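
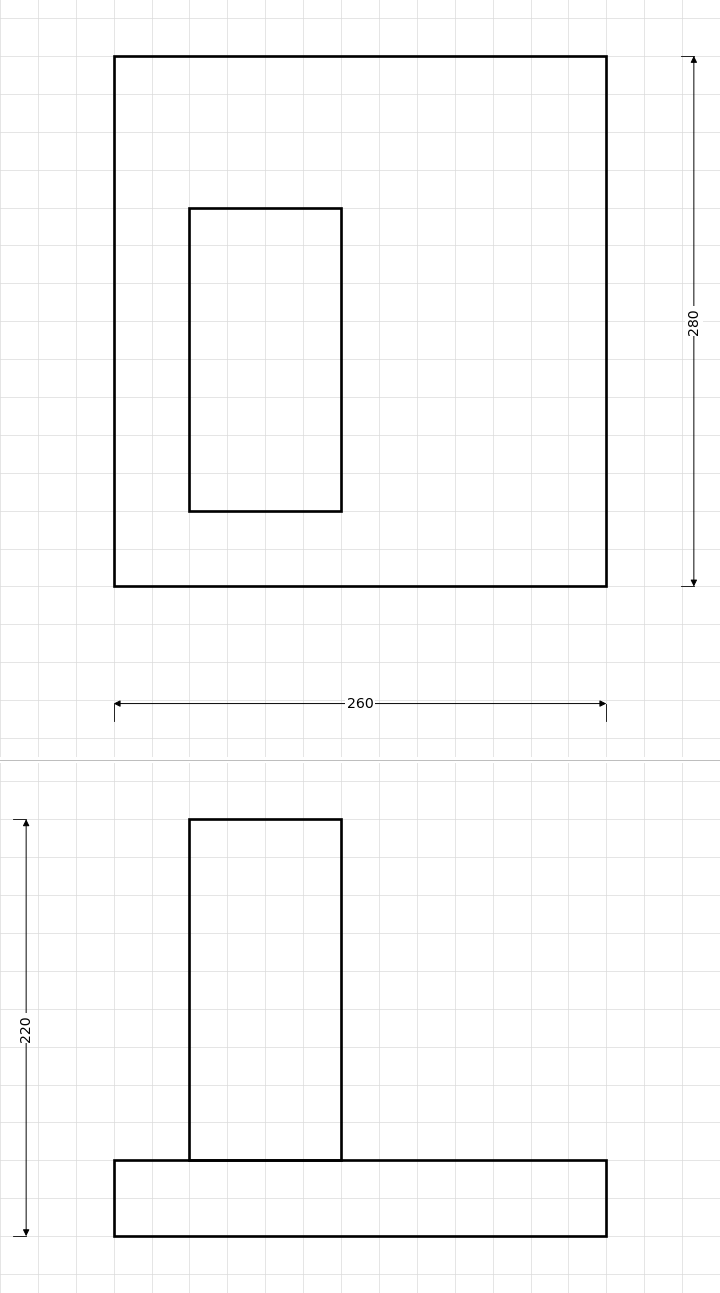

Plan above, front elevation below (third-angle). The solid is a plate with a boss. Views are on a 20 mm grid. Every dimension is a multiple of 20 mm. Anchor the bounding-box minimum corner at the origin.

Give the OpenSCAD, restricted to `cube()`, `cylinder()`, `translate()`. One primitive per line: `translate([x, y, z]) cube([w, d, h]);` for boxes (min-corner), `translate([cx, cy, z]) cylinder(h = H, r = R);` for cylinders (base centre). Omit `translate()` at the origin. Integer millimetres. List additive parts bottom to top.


cube([260, 280, 40]);
translate([40, 40, 40]) cube([80, 160, 180]);


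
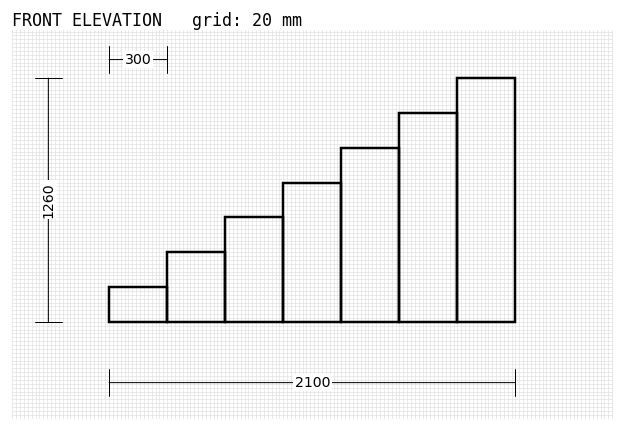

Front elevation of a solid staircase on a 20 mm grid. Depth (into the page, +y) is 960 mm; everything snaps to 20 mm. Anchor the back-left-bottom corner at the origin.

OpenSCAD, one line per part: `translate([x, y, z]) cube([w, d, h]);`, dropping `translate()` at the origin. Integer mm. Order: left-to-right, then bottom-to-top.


cube([300, 960, 180]);
translate([300, 0, 0]) cube([300, 960, 360]);
translate([600, 0, 0]) cube([300, 960, 540]);
translate([900, 0, 0]) cube([300, 960, 720]);
translate([1200, 0, 0]) cube([300, 960, 900]);
translate([1500, 0, 0]) cube([300, 960, 1080]);
translate([1800, 0, 0]) cube([300, 960, 1260]);


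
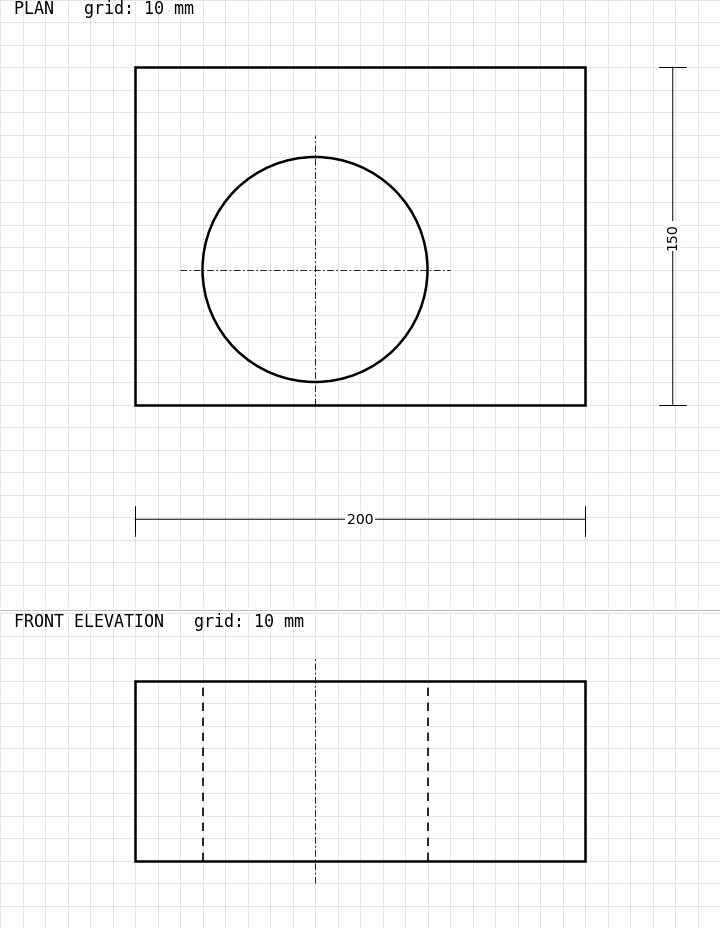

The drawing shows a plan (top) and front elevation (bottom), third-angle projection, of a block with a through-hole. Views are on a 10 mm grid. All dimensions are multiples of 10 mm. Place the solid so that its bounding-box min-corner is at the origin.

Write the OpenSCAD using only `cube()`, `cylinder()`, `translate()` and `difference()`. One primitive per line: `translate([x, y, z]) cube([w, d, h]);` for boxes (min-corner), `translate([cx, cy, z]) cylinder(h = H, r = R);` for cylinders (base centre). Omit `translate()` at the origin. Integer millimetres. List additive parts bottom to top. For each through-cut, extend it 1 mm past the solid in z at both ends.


difference() {
  cube([200, 150, 80]);
  translate([80, 60, -1]) cylinder(h = 82, r = 50);
}


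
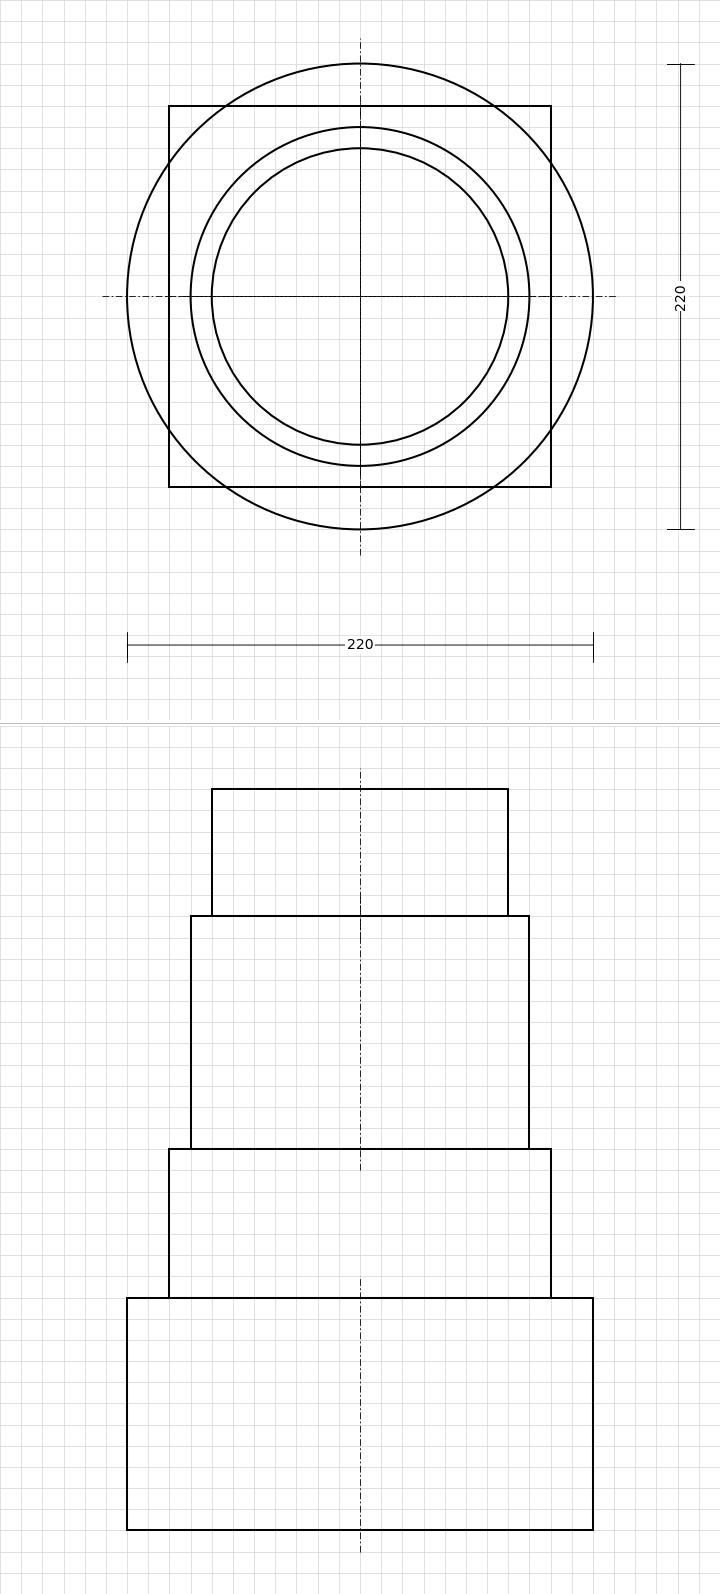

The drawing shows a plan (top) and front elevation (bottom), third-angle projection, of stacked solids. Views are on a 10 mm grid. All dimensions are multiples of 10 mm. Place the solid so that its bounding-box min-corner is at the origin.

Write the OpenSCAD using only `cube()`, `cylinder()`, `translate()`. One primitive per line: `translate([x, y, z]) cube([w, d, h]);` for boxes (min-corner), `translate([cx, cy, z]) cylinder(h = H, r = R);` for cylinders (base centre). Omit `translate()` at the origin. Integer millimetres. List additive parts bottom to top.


translate([110, 110, 0]) cylinder(h = 110, r = 110);
translate([20, 20, 110]) cube([180, 180, 70]);
translate([110, 110, 180]) cylinder(h = 110, r = 80);
translate([110, 110, 290]) cylinder(h = 60, r = 70);


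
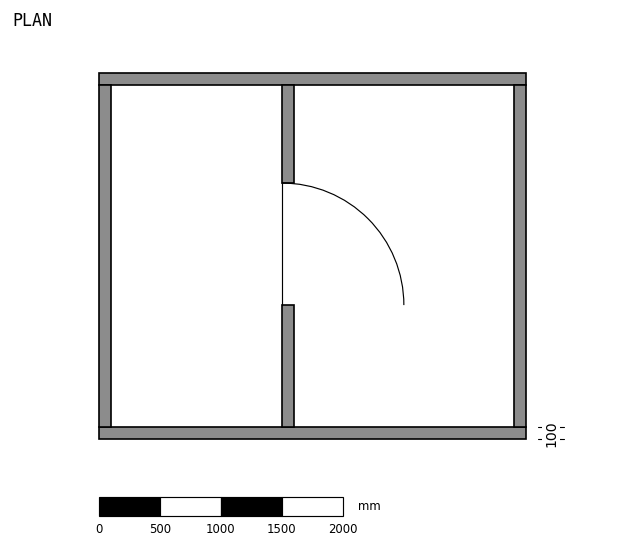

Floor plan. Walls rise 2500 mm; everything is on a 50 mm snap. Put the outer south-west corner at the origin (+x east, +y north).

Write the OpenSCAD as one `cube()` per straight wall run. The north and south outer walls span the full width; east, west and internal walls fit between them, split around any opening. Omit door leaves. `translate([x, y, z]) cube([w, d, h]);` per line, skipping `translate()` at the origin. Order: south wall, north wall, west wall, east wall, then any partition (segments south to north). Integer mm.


cube([3500, 100, 2500]);
translate([0, 2900, 0]) cube([3500, 100, 2500]);
translate([0, 100, 0]) cube([100, 2800, 2500]);
translate([3400, 100, 0]) cube([100, 2800, 2500]);
translate([1500, 100, 0]) cube([100, 1000, 2500]);
translate([1500, 2100, 0]) cube([100, 800, 2500]);


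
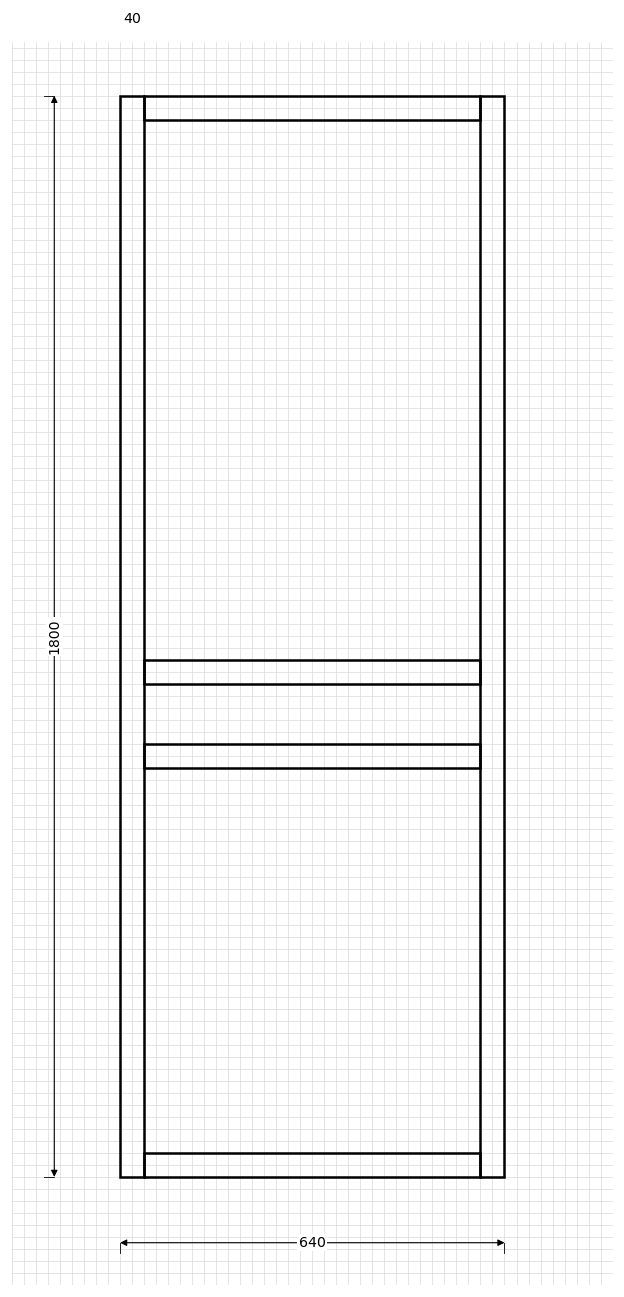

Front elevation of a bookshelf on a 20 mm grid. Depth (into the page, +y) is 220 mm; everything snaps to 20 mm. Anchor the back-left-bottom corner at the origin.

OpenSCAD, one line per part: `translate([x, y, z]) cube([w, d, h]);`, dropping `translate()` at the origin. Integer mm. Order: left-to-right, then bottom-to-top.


cube([40, 220, 1800]);
translate([40, 0, 0]) cube([560, 220, 40]);
translate([40, 0, 680]) cube([560, 220, 40]);
translate([40, 0, 820]) cube([560, 220, 40]);
translate([40, 0, 1760]) cube([560, 220, 40]);
translate([600, 0, 0]) cube([40, 220, 1800]);


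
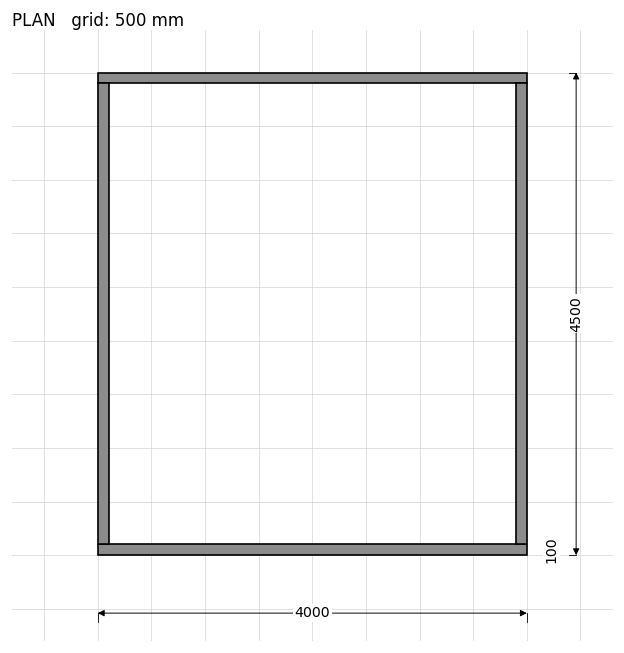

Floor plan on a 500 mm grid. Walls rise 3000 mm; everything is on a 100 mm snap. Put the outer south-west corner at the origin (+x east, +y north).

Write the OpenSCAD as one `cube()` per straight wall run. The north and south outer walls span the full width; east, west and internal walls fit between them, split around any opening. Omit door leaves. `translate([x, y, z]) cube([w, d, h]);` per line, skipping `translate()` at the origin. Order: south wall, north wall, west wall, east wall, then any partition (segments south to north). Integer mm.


cube([4000, 100, 3000]);
translate([0, 4400, 0]) cube([4000, 100, 3000]);
translate([0, 100, 0]) cube([100, 4300, 3000]);
translate([3900, 100, 0]) cube([100, 4300, 3000]);


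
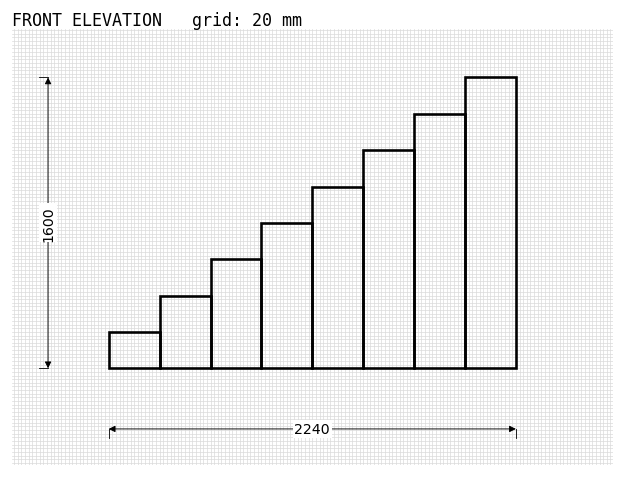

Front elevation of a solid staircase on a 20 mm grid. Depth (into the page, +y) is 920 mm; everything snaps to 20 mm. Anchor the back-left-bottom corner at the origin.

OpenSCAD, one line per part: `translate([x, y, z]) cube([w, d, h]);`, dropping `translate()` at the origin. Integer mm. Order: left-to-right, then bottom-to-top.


cube([280, 920, 200]);
translate([280, 0, 0]) cube([280, 920, 400]);
translate([560, 0, 0]) cube([280, 920, 600]);
translate([840, 0, 0]) cube([280, 920, 800]);
translate([1120, 0, 0]) cube([280, 920, 1000]);
translate([1400, 0, 0]) cube([280, 920, 1200]);
translate([1680, 0, 0]) cube([280, 920, 1400]);
translate([1960, 0, 0]) cube([280, 920, 1600]);


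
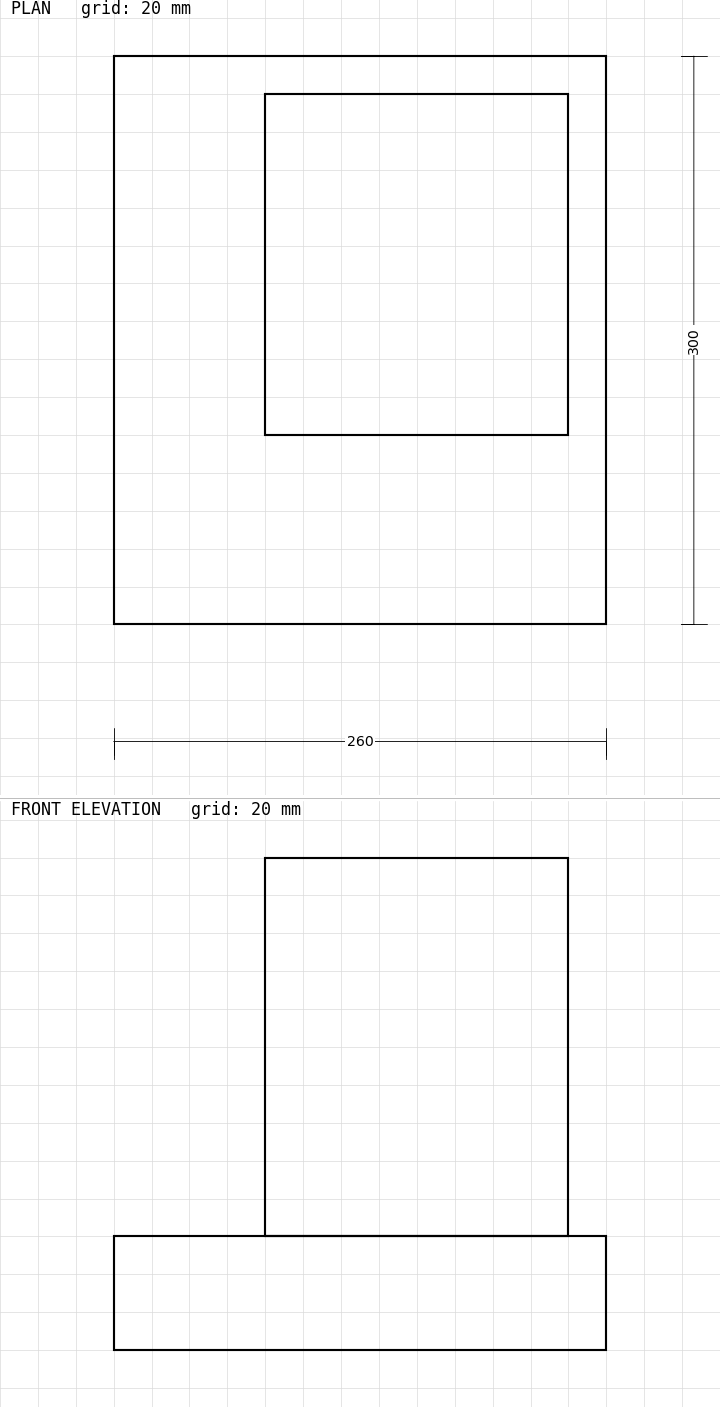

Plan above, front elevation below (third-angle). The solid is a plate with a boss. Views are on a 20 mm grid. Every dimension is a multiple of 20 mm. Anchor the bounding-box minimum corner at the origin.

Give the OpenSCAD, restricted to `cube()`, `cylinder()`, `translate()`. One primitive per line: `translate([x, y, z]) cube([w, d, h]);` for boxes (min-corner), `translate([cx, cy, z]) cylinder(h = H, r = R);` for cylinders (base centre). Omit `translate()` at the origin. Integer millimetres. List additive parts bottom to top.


cube([260, 300, 60]);
translate([80, 100, 60]) cube([160, 180, 200]);


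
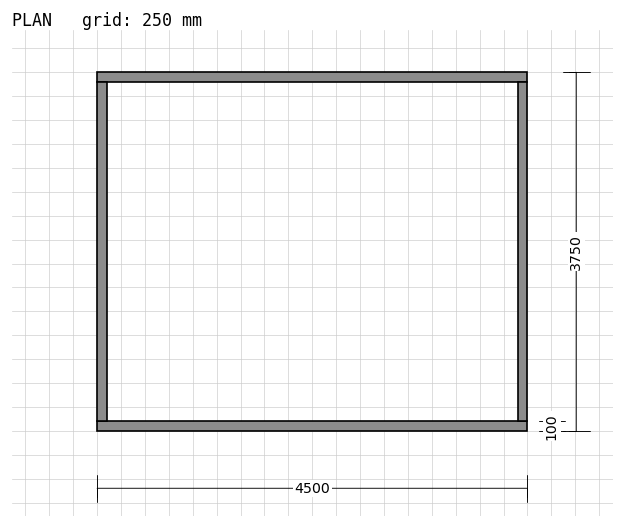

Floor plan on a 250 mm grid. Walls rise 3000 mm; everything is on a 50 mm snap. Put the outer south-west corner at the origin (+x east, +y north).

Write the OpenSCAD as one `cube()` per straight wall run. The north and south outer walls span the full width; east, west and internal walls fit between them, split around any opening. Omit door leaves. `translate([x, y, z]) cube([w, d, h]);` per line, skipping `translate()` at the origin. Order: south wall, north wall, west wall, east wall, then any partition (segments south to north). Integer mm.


cube([4500, 100, 3000]);
translate([0, 3650, 0]) cube([4500, 100, 3000]);
translate([0, 100, 0]) cube([100, 3550, 3000]);
translate([4400, 100, 0]) cube([100, 3550, 3000]);


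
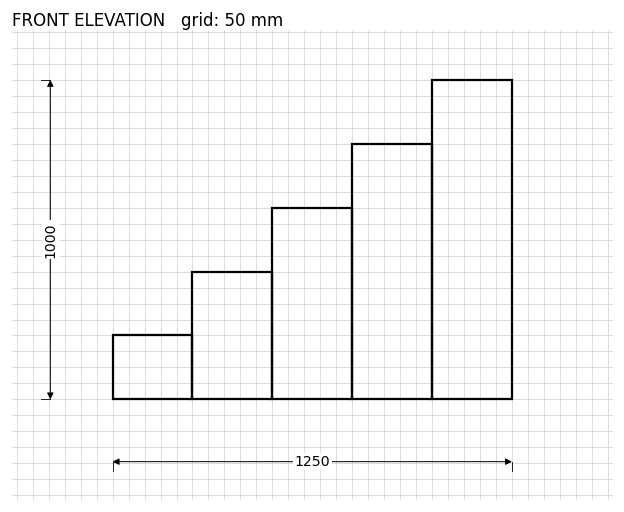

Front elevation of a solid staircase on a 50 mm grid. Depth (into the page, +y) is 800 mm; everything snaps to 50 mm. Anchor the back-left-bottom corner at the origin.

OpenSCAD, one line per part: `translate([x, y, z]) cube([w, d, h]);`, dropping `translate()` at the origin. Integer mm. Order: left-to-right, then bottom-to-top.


cube([250, 800, 200]);
translate([250, 0, 0]) cube([250, 800, 400]);
translate([500, 0, 0]) cube([250, 800, 600]);
translate([750, 0, 0]) cube([250, 800, 800]);
translate([1000, 0, 0]) cube([250, 800, 1000]);


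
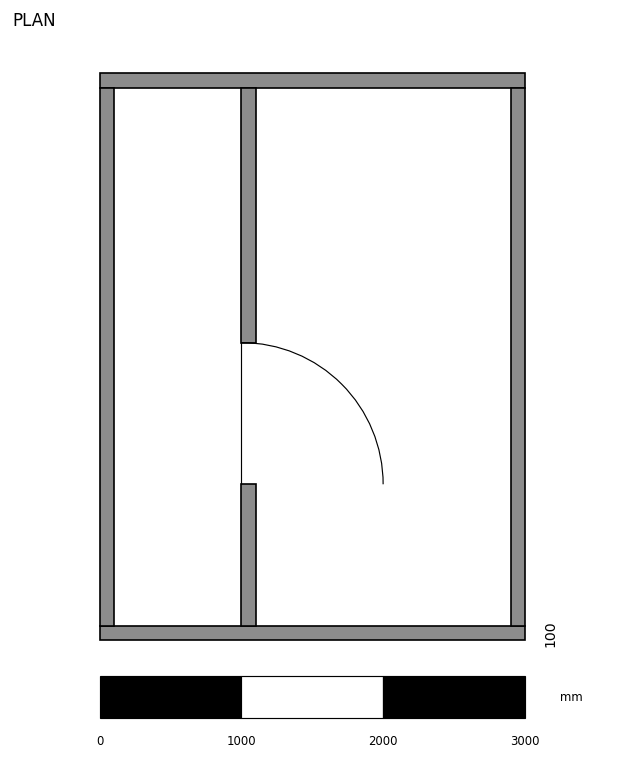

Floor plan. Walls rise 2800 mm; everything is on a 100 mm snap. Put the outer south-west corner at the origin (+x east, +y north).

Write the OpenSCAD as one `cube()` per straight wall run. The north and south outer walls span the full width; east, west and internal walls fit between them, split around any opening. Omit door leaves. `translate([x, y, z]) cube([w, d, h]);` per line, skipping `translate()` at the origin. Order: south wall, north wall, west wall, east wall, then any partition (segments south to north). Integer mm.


cube([3000, 100, 2800]);
translate([0, 3900, 0]) cube([3000, 100, 2800]);
translate([0, 100, 0]) cube([100, 3800, 2800]);
translate([2900, 100, 0]) cube([100, 3800, 2800]);
translate([1000, 100, 0]) cube([100, 1000, 2800]);
translate([1000, 2100, 0]) cube([100, 1800, 2800]);


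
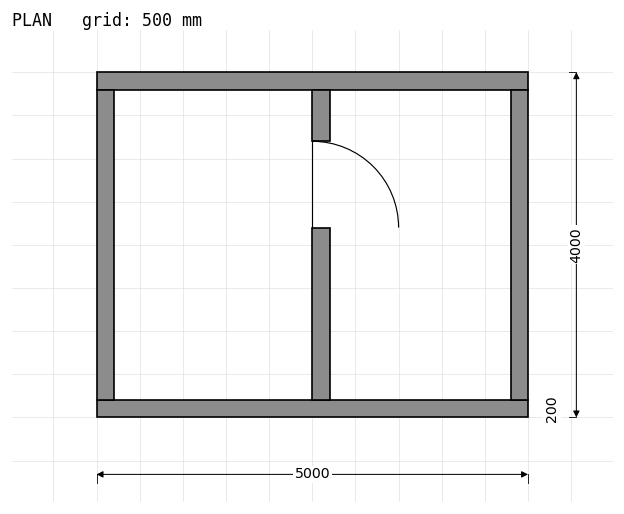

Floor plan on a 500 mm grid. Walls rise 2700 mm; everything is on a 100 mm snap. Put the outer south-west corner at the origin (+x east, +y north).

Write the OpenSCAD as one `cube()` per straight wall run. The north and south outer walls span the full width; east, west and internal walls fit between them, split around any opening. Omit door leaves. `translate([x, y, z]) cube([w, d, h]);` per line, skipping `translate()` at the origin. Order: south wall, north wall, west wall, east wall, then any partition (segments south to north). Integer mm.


cube([5000, 200, 2700]);
translate([0, 3800, 0]) cube([5000, 200, 2700]);
translate([0, 200, 0]) cube([200, 3600, 2700]);
translate([4800, 200, 0]) cube([200, 3600, 2700]);
translate([2500, 200, 0]) cube([200, 2000, 2700]);
translate([2500, 3200, 0]) cube([200, 600, 2700]);


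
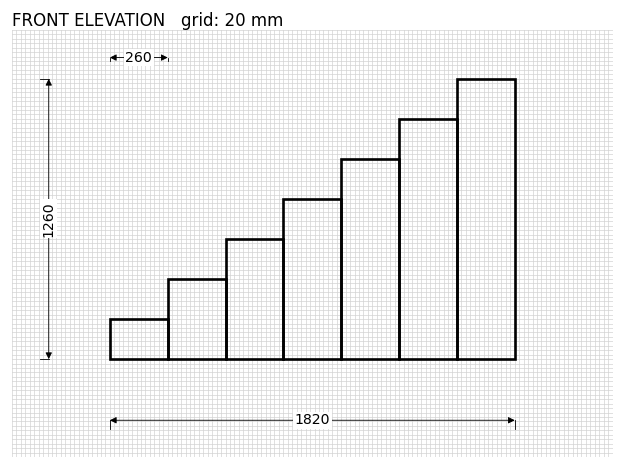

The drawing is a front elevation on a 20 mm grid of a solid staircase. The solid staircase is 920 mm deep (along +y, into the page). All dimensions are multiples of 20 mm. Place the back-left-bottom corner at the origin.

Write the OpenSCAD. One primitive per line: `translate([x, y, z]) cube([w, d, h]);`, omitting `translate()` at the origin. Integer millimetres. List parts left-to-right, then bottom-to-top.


cube([260, 920, 180]);
translate([260, 0, 0]) cube([260, 920, 360]);
translate([520, 0, 0]) cube([260, 920, 540]);
translate([780, 0, 0]) cube([260, 920, 720]);
translate([1040, 0, 0]) cube([260, 920, 900]);
translate([1300, 0, 0]) cube([260, 920, 1080]);
translate([1560, 0, 0]) cube([260, 920, 1260]);


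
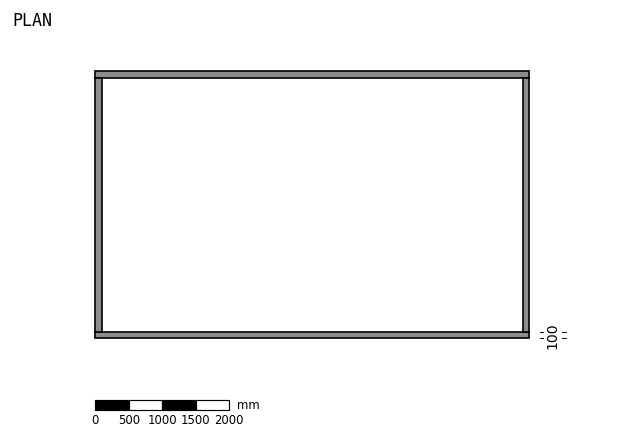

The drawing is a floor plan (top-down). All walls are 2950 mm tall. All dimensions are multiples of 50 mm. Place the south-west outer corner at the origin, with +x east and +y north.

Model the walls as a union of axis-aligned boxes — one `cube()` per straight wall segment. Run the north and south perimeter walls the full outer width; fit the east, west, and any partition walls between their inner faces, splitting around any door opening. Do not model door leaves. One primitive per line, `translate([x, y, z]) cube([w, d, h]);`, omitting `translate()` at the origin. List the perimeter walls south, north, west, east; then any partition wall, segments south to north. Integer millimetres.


cube([6500, 100, 2950]);
translate([0, 3900, 0]) cube([6500, 100, 2950]);
translate([0, 100, 0]) cube([100, 3800, 2950]);
translate([6400, 100, 0]) cube([100, 3800, 2950]);


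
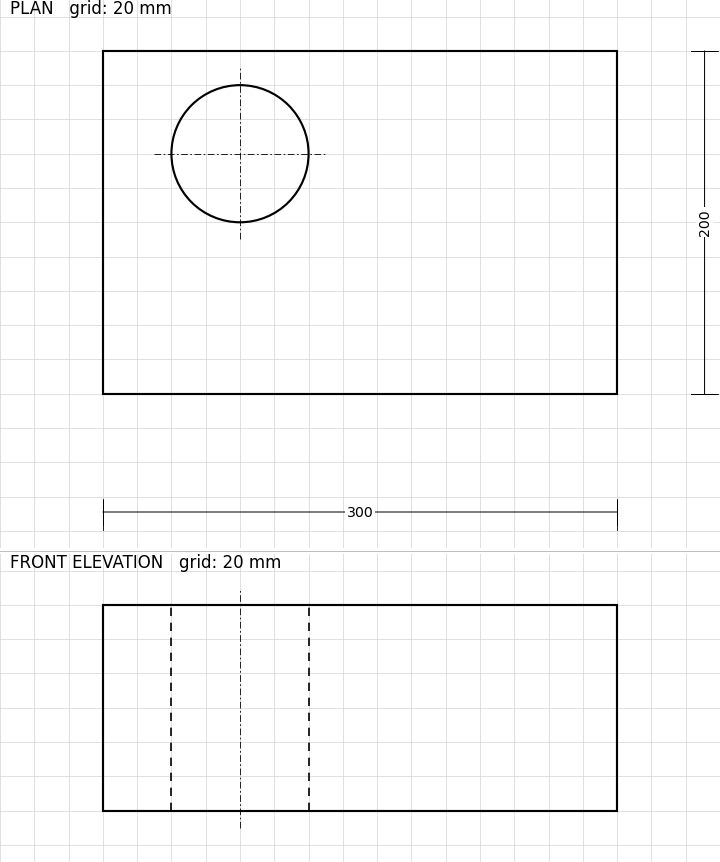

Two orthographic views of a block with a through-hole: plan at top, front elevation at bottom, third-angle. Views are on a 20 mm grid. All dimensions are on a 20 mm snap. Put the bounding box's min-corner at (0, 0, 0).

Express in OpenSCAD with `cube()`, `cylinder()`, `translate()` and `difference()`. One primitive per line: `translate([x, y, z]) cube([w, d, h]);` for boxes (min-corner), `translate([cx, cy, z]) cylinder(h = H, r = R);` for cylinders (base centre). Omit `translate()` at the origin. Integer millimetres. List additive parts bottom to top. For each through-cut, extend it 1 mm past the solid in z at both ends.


difference() {
  cube([300, 200, 120]);
  translate([80, 140, -1]) cylinder(h = 122, r = 40);
}


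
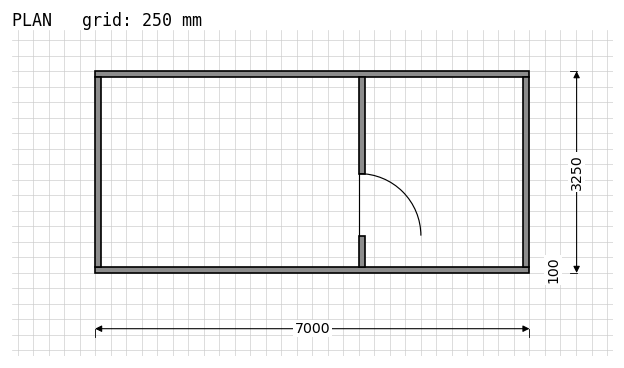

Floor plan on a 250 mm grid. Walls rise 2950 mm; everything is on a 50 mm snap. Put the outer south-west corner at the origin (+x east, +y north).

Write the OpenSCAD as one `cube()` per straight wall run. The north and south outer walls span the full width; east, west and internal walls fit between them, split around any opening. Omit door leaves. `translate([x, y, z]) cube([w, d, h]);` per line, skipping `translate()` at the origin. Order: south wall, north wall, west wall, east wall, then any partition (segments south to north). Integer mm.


cube([7000, 100, 2950]);
translate([0, 3150, 0]) cube([7000, 100, 2950]);
translate([0, 100, 0]) cube([100, 3050, 2950]);
translate([6900, 100, 0]) cube([100, 3050, 2950]);
translate([4250, 100, 0]) cube([100, 500, 2950]);
translate([4250, 1600, 0]) cube([100, 1550, 2950]);


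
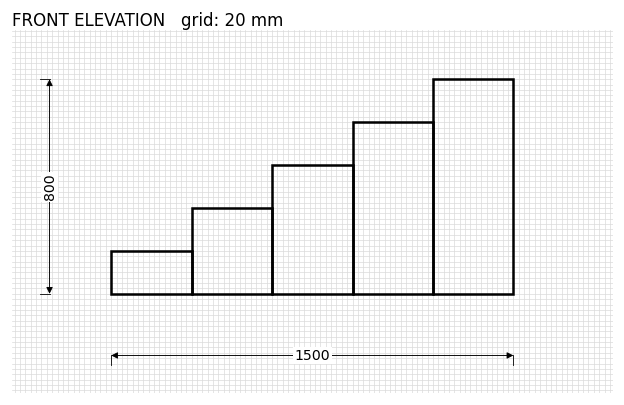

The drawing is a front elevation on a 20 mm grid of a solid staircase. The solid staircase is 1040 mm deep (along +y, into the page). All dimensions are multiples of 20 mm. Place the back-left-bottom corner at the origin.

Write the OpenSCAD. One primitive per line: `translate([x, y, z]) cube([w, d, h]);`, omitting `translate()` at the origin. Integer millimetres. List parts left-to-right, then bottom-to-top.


cube([300, 1040, 160]);
translate([300, 0, 0]) cube([300, 1040, 320]);
translate([600, 0, 0]) cube([300, 1040, 480]);
translate([900, 0, 0]) cube([300, 1040, 640]);
translate([1200, 0, 0]) cube([300, 1040, 800]);


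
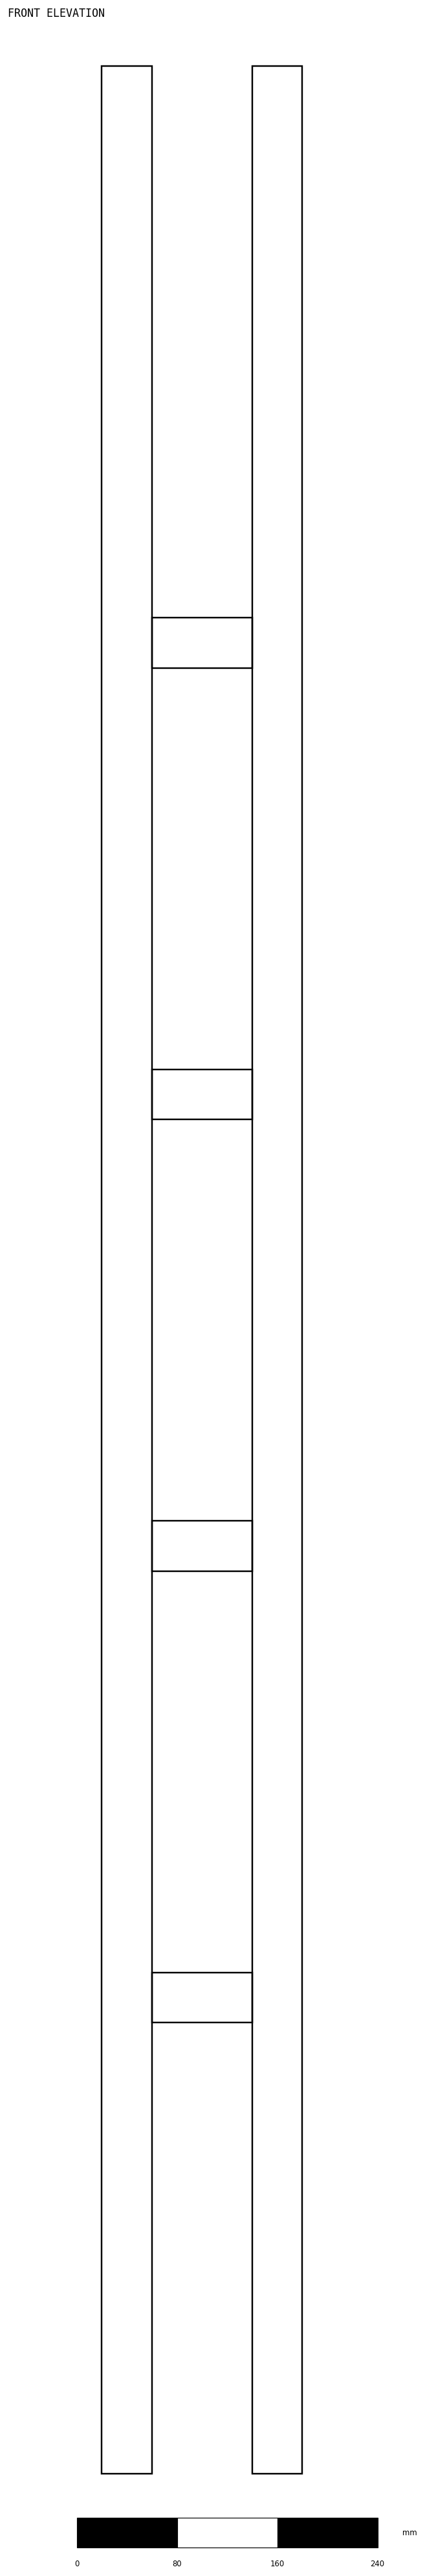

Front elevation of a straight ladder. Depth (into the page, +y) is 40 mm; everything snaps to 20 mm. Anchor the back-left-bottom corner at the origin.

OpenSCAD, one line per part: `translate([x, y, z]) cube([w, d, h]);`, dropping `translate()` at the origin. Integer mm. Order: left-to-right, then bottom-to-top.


cube([40, 40, 1920]);
translate([40, 0, 360]) cube([80, 40, 40]);
translate([40, 0, 720]) cube([80, 40, 40]);
translate([40, 0, 1080]) cube([80, 40, 40]);
translate([40, 0, 1440]) cube([80, 40, 40]);
translate([120, 0, 0]) cube([40, 40, 1920]);


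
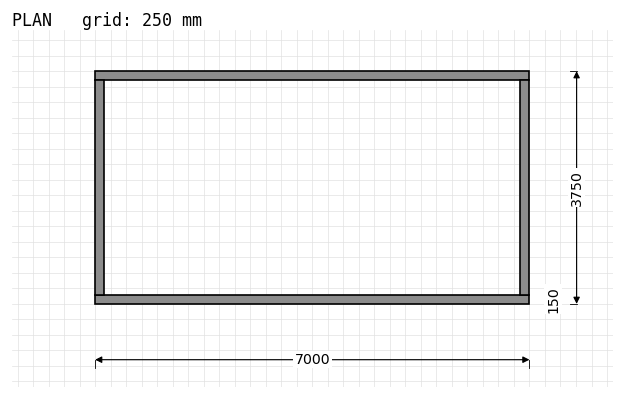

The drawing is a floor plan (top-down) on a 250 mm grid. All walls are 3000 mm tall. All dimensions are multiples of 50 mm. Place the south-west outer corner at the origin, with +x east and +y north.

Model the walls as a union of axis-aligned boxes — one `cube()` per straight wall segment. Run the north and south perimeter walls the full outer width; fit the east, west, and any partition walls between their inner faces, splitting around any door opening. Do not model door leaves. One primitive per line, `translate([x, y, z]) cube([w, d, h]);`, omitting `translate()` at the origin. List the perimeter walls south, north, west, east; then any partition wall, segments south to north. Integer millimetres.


cube([7000, 150, 3000]);
translate([0, 3600, 0]) cube([7000, 150, 3000]);
translate([0, 150, 0]) cube([150, 3450, 3000]);
translate([6850, 150, 0]) cube([150, 3450, 3000]);


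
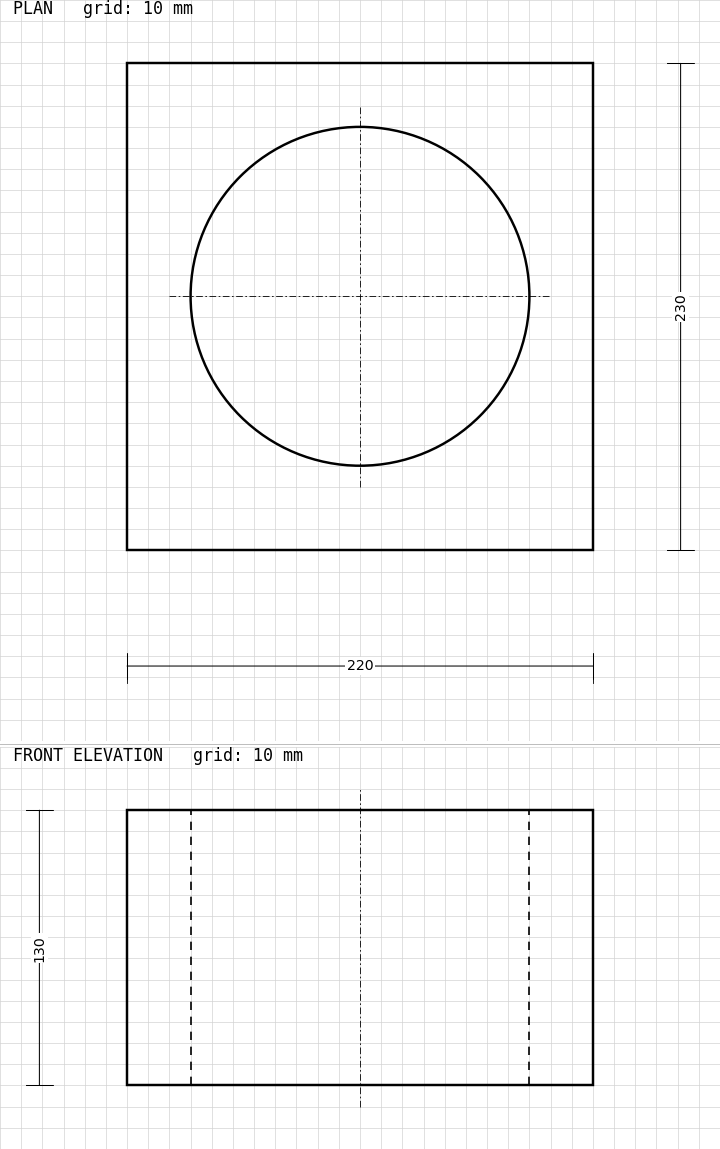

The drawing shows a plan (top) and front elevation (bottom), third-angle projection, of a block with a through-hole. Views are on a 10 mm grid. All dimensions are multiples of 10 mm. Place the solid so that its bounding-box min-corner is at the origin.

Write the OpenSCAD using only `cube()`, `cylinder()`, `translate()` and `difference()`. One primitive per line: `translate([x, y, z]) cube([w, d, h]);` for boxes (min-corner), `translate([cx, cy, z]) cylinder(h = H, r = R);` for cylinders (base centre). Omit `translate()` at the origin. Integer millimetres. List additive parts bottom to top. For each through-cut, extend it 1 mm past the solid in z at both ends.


difference() {
  cube([220, 230, 130]);
  translate([110, 120, -1]) cylinder(h = 132, r = 80);
}


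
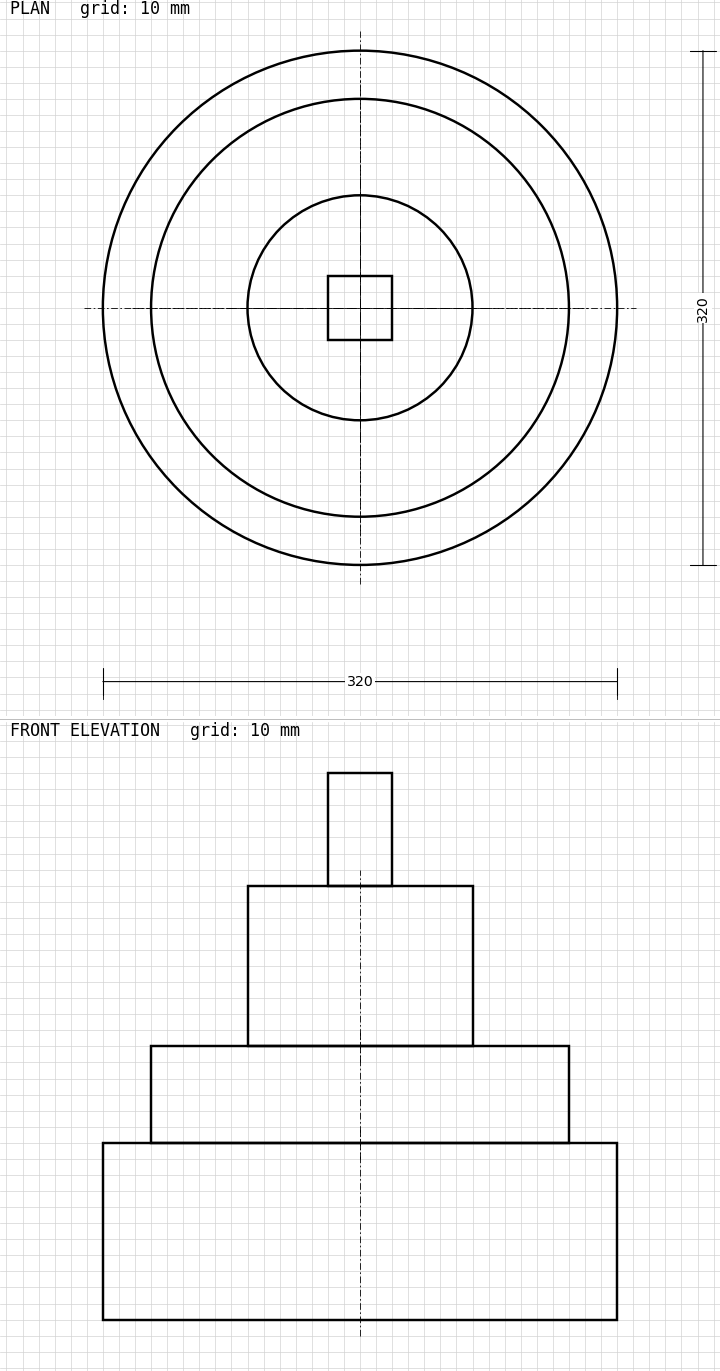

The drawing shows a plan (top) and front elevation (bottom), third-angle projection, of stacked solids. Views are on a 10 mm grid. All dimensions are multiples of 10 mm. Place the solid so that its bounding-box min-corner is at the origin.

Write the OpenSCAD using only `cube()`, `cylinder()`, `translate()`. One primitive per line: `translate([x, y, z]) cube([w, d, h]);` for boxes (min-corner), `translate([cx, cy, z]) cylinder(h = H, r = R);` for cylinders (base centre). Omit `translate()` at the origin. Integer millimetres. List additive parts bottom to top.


translate([160, 160, 0]) cylinder(h = 110, r = 160);
translate([160, 160, 110]) cylinder(h = 60, r = 130);
translate([160, 160, 170]) cylinder(h = 100, r = 70);
translate([140, 140, 270]) cube([40, 40, 70]);


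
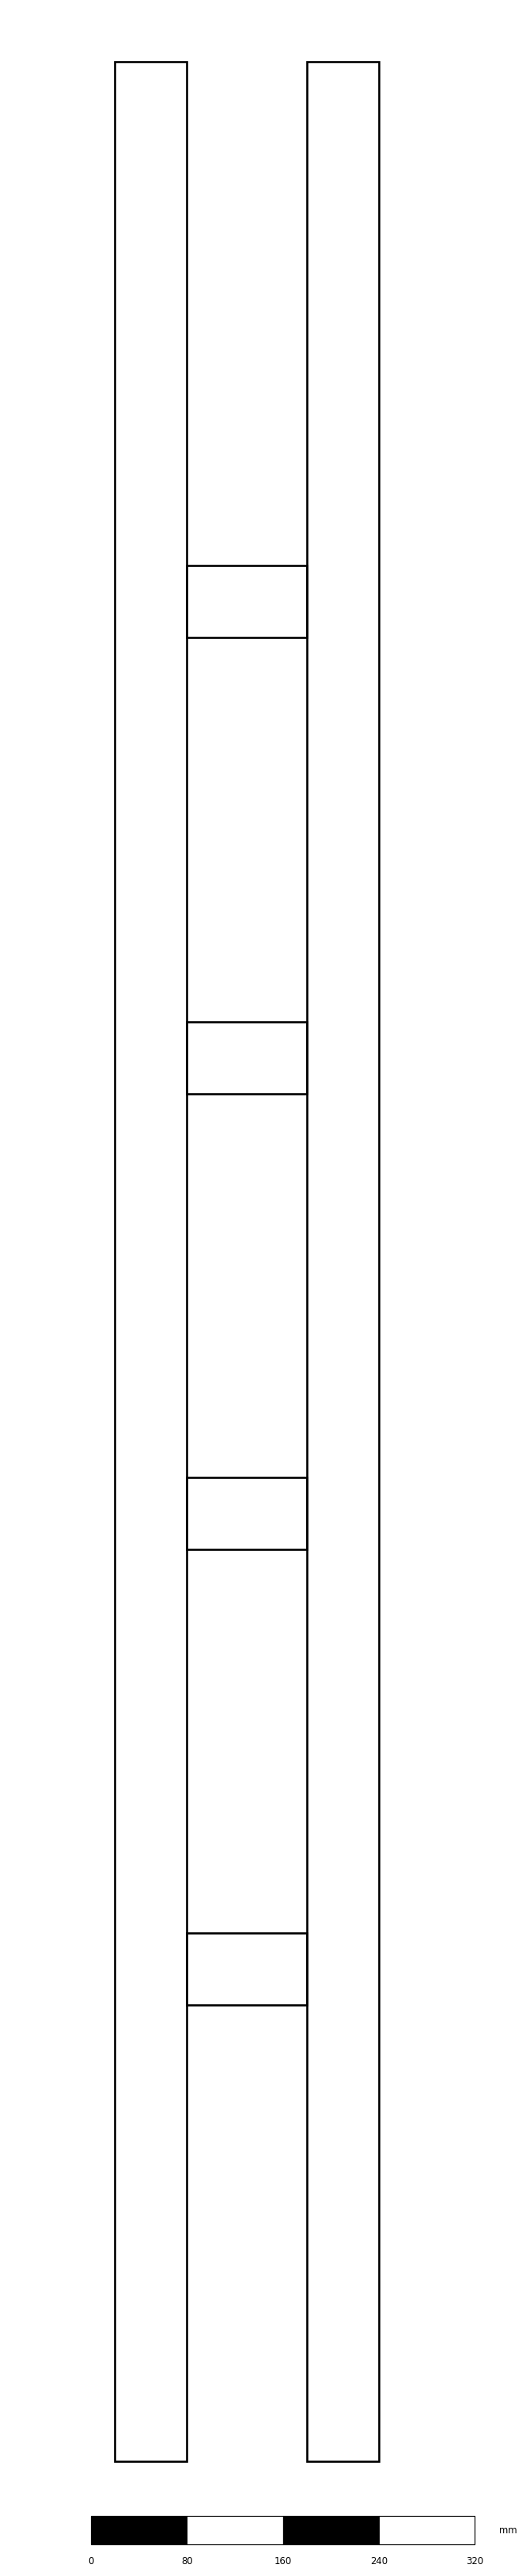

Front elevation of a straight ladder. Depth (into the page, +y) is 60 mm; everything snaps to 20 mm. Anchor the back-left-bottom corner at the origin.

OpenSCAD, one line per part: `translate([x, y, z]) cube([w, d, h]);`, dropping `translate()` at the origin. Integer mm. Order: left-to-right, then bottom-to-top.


cube([60, 60, 2000]);
translate([60, 0, 380]) cube([100, 60, 60]);
translate([60, 0, 760]) cube([100, 60, 60]);
translate([60, 0, 1140]) cube([100, 60, 60]);
translate([60, 0, 1520]) cube([100, 60, 60]);
translate([160, 0, 0]) cube([60, 60, 2000]);


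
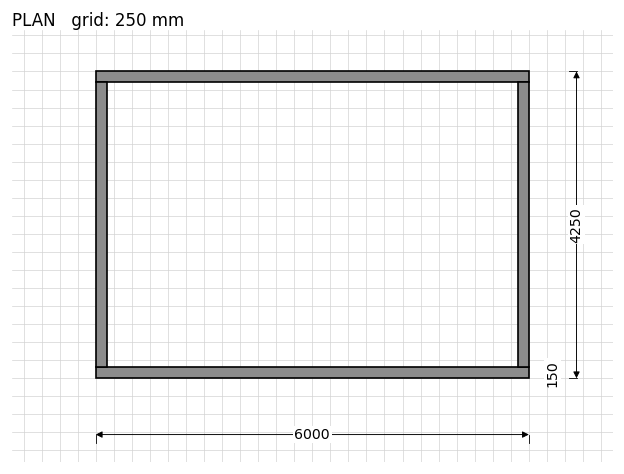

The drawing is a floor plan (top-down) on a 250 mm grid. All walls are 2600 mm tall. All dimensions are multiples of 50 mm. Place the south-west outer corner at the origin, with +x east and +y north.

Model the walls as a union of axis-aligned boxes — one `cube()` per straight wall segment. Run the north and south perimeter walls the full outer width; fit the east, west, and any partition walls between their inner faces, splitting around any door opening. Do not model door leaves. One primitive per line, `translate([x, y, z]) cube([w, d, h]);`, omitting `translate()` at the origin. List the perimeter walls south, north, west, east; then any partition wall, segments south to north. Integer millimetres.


cube([6000, 150, 2600]);
translate([0, 4100, 0]) cube([6000, 150, 2600]);
translate([0, 150, 0]) cube([150, 3950, 2600]);
translate([5850, 150, 0]) cube([150, 3950, 2600]);


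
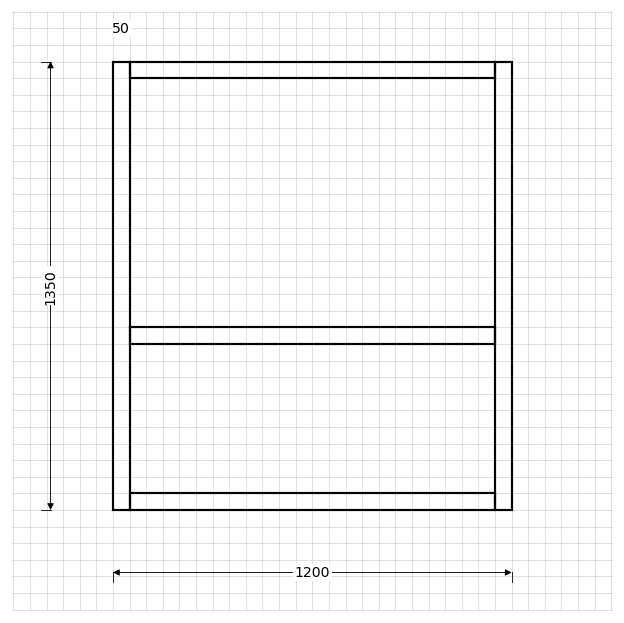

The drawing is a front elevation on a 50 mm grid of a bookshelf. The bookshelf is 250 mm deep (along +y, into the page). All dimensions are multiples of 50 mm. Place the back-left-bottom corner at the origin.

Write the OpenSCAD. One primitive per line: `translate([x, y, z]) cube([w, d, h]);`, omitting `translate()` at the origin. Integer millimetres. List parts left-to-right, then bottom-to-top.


cube([50, 250, 1350]);
translate([50, 0, 0]) cube([1100, 250, 50]);
translate([50, 0, 500]) cube([1100, 250, 50]);
translate([50, 0, 1300]) cube([1100, 250, 50]);
translate([1150, 0, 0]) cube([50, 250, 1350]);


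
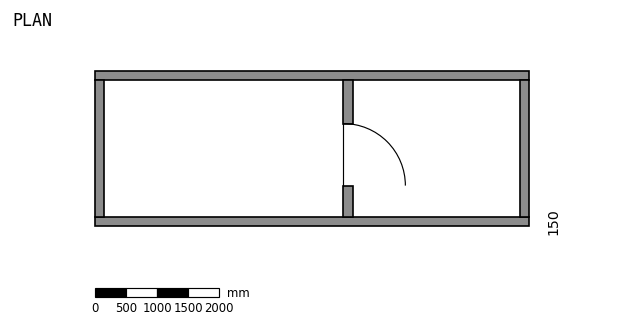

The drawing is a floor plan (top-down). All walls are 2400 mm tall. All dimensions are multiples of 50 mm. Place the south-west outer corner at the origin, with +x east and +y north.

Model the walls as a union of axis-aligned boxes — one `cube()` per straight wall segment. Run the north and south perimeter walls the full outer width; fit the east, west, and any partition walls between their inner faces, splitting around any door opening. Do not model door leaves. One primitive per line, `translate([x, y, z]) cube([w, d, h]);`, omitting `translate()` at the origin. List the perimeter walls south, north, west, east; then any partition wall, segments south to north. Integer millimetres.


cube([7000, 150, 2400]);
translate([0, 2350, 0]) cube([7000, 150, 2400]);
translate([0, 150, 0]) cube([150, 2200, 2400]);
translate([6850, 150, 0]) cube([150, 2200, 2400]);
translate([4000, 150, 0]) cube([150, 500, 2400]);
translate([4000, 1650, 0]) cube([150, 700, 2400]);


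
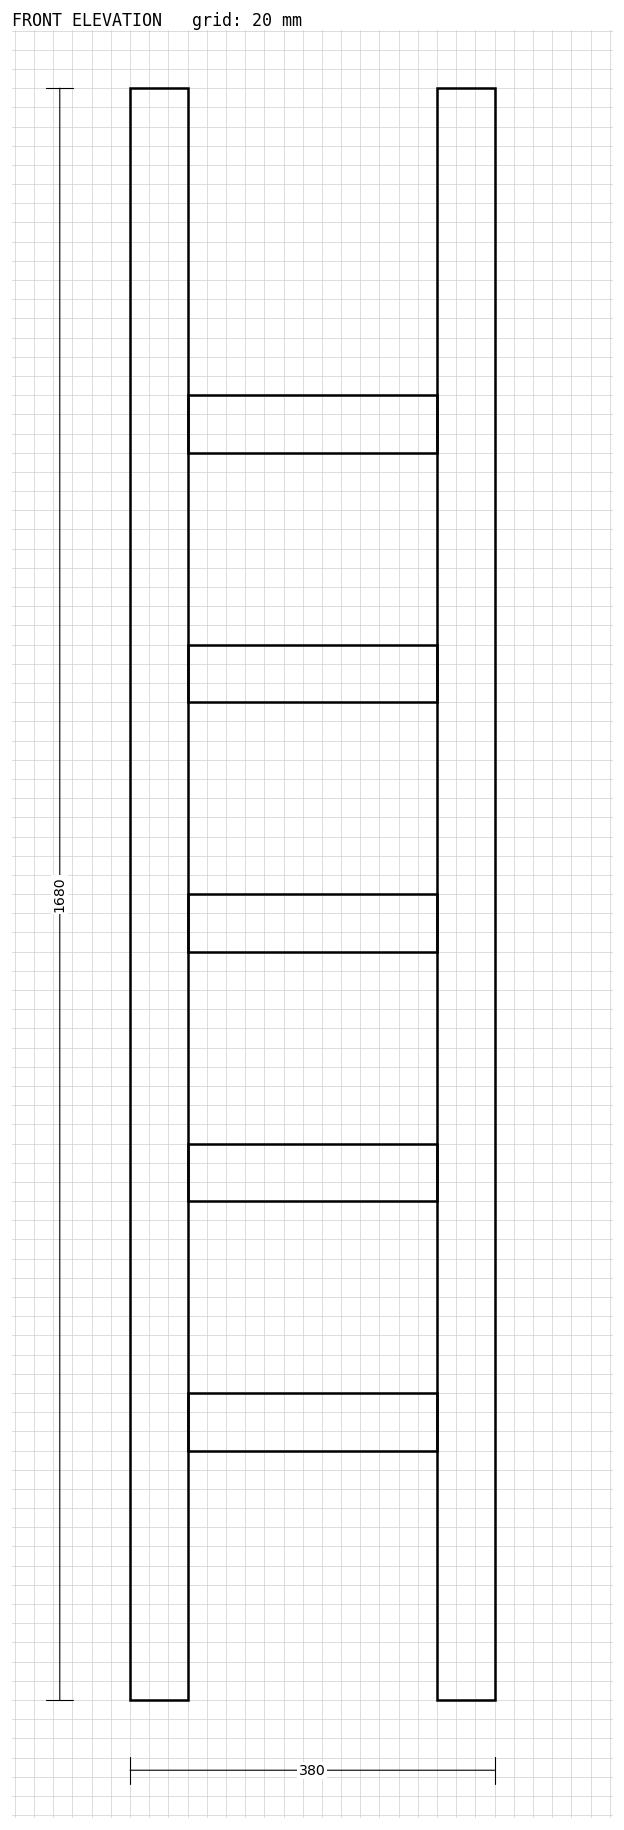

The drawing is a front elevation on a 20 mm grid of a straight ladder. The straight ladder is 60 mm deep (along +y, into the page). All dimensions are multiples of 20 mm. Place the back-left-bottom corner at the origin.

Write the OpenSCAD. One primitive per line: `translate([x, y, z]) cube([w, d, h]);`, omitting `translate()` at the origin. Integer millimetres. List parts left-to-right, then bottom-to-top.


cube([60, 60, 1680]);
translate([60, 0, 260]) cube([260, 60, 60]);
translate([60, 0, 520]) cube([260, 60, 60]);
translate([60, 0, 780]) cube([260, 60, 60]);
translate([60, 0, 1040]) cube([260, 60, 60]);
translate([60, 0, 1300]) cube([260, 60, 60]);
translate([320, 0, 0]) cube([60, 60, 1680]);


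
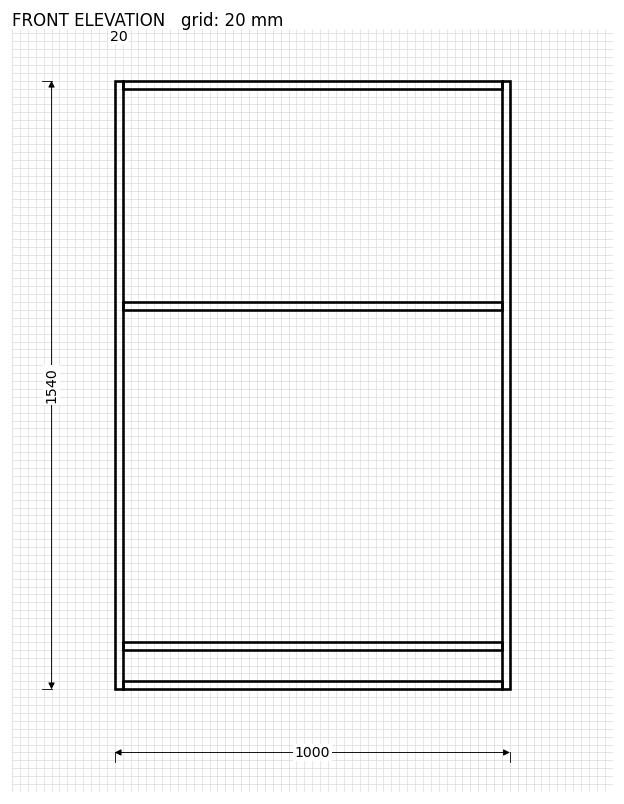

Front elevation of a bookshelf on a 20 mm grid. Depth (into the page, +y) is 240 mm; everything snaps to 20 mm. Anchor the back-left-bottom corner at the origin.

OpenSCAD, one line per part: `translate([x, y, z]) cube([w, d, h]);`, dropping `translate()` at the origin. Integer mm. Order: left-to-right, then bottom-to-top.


cube([20, 240, 1540]);
translate([20, 0, 0]) cube([960, 240, 20]);
translate([20, 0, 100]) cube([960, 240, 20]);
translate([20, 0, 960]) cube([960, 240, 20]);
translate([20, 0, 1520]) cube([960, 240, 20]);
translate([980, 0, 0]) cube([20, 240, 1540]);


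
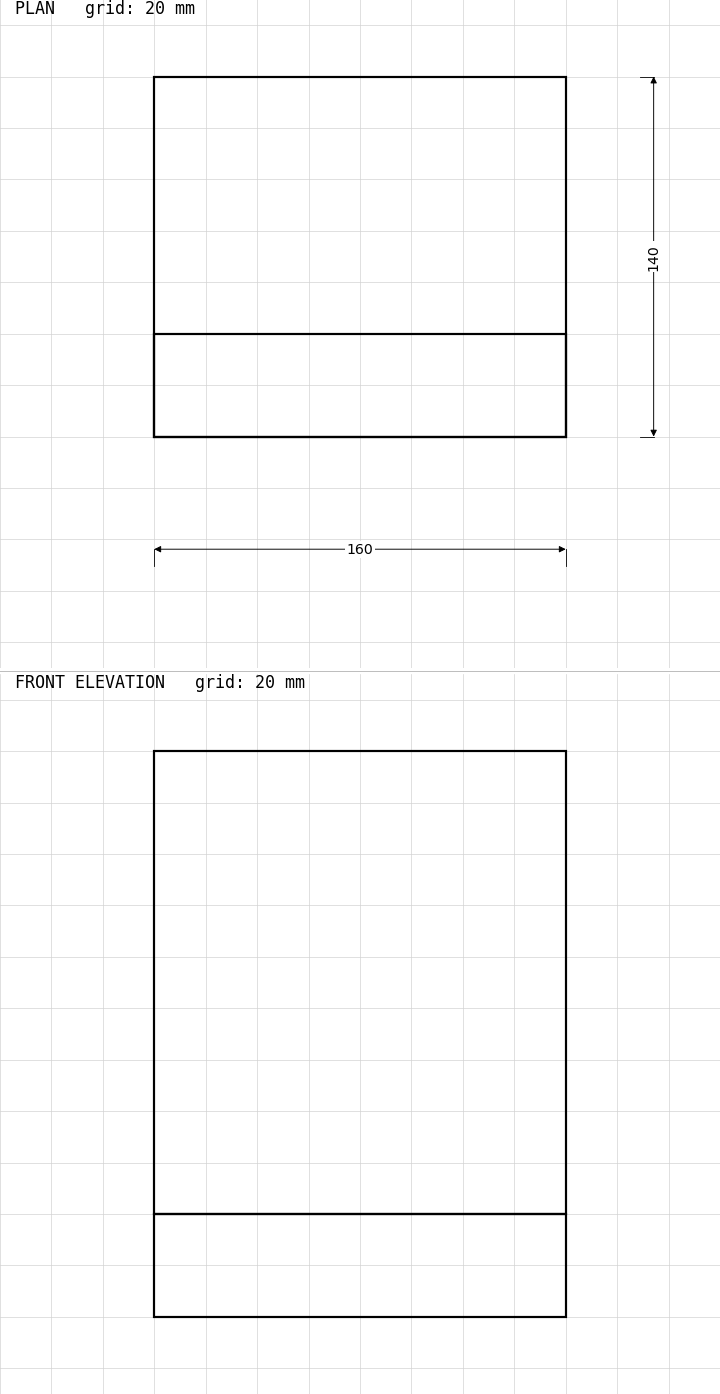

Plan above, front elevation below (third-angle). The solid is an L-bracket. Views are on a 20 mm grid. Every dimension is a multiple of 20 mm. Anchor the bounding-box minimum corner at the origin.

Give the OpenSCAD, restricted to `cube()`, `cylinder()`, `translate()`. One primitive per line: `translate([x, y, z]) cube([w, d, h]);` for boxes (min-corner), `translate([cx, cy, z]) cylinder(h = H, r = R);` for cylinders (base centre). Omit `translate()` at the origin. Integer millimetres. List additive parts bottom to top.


cube([160, 140, 40]);
translate([0, 0, 40]) cube([160, 40, 180]);


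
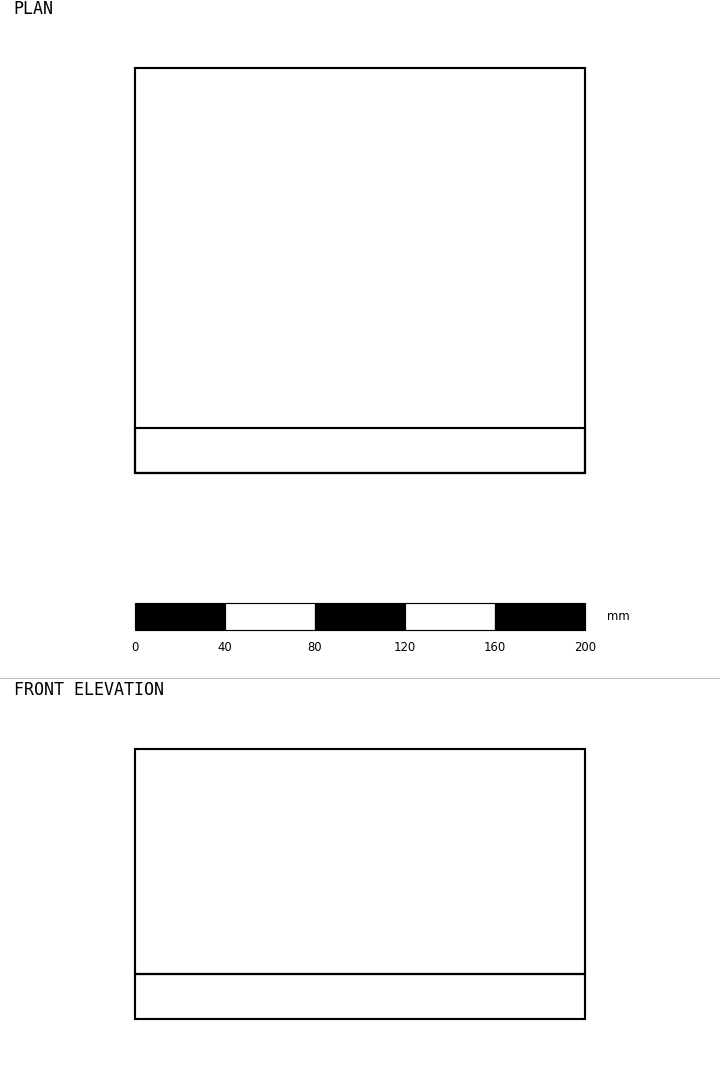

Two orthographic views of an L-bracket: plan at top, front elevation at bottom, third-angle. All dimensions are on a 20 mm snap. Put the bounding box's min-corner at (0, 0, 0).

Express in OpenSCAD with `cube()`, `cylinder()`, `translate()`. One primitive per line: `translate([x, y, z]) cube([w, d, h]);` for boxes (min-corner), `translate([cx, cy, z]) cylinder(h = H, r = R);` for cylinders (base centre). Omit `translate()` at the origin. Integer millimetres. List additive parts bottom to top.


cube([200, 180, 20]);
translate([0, 0, 20]) cube([200, 20, 100]);


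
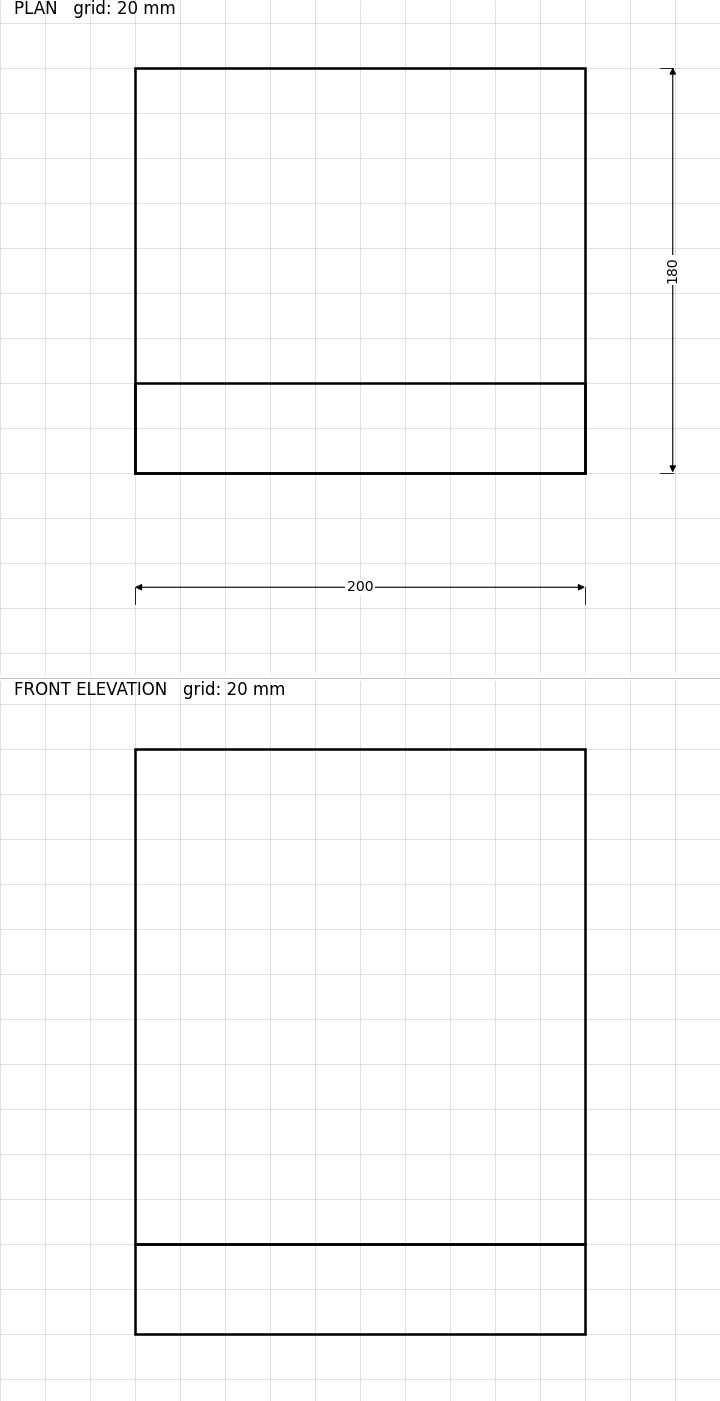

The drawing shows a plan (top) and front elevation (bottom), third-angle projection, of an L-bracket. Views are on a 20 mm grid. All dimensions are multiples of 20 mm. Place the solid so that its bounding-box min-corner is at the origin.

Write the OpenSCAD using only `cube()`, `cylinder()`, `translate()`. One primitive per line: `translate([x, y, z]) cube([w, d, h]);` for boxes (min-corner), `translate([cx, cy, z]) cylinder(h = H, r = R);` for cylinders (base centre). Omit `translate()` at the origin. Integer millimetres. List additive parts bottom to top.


cube([200, 180, 40]);
translate([0, 0, 40]) cube([200, 40, 220]);


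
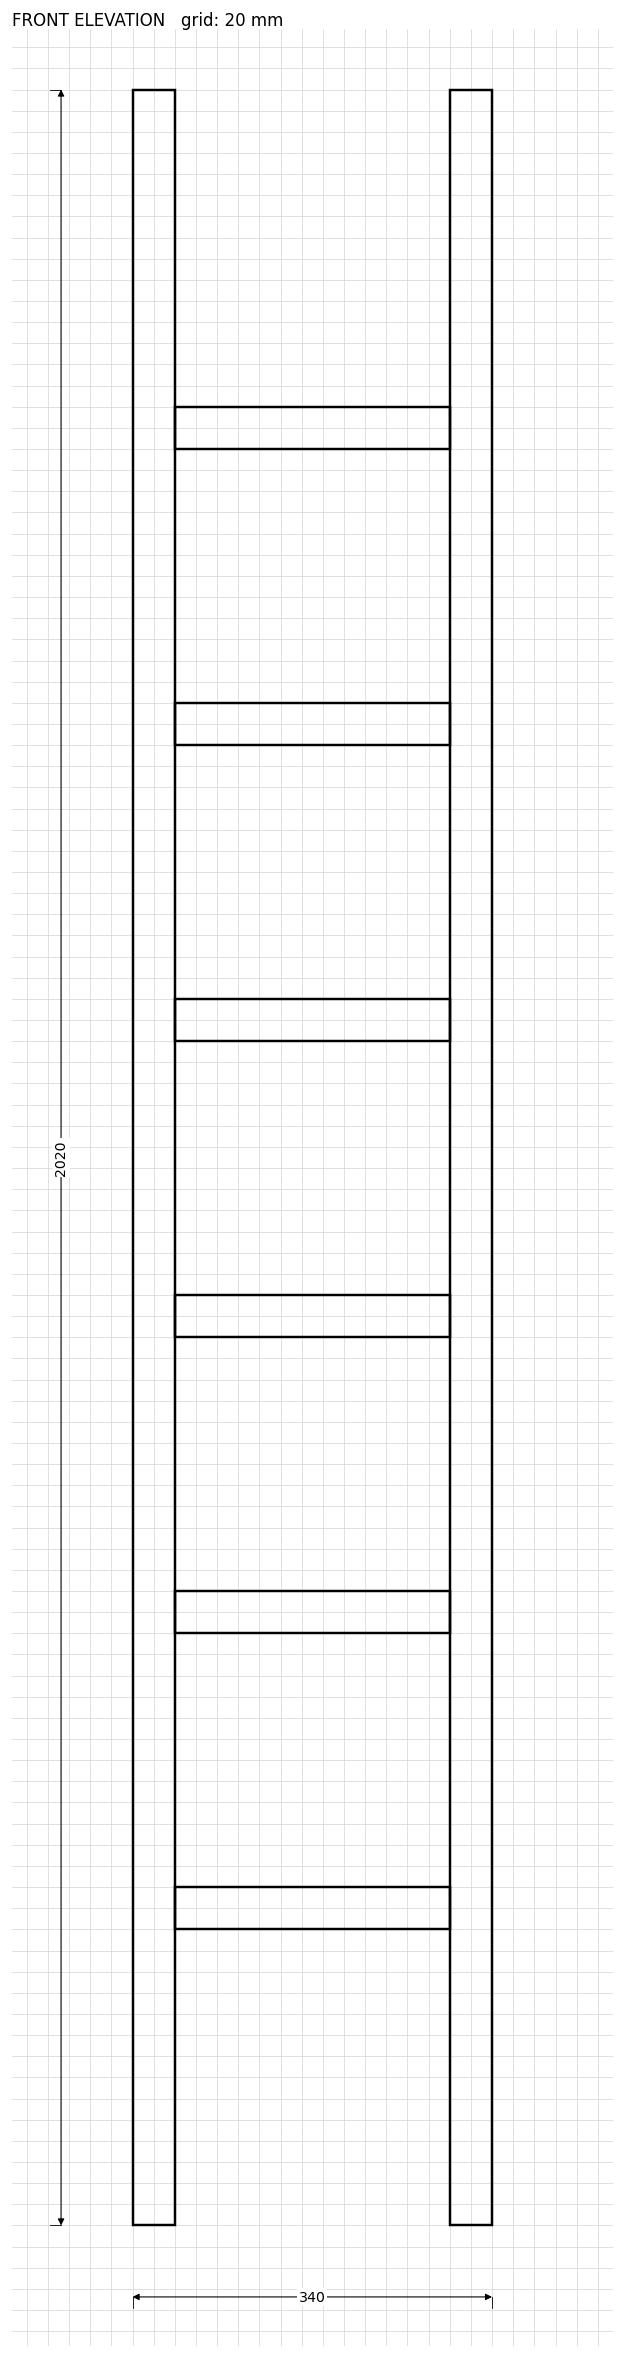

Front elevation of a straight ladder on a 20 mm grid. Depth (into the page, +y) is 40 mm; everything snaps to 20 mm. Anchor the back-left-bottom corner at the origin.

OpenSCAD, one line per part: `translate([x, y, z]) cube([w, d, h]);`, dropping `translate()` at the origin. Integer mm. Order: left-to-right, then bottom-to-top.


cube([40, 40, 2020]);
translate([40, 0, 280]) cube([260, 40, 40]);
translate([40, 0, 560]) cube([260, 40, 40]);
translate([40, 0, 840]) cube([260, 40, 40]);
translate([40, 0, 1120]) cube([260, 40, 40]);
translate([40, 0, 1400]) cube([260, 40, 40]);
translate([40, 0, 1680]) cube([260, 40, 40]);
translate([300, 0, 0]) cube([40, 40, 2020]);


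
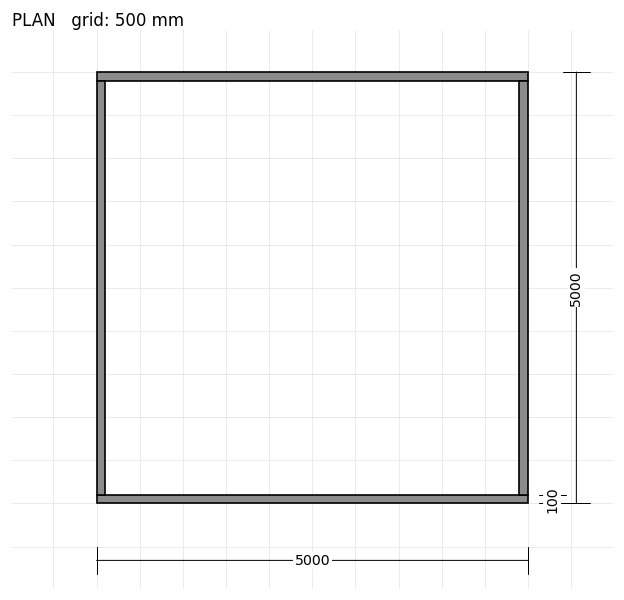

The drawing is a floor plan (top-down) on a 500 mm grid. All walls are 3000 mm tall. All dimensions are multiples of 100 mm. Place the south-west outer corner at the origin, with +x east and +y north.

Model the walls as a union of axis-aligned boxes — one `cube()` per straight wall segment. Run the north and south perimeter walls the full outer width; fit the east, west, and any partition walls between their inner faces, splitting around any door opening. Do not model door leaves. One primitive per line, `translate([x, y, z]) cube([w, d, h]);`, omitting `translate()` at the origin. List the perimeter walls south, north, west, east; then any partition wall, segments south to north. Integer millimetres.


cube([5000, 100, 3000]);
translate([0, 4900, 0]) cube([5000, 100, 3000]);
translate([0, 100, 0]) cube([100, 4800, 3000]);
translate([4900, 100, 0]) cube([100, 4800, 3000]);


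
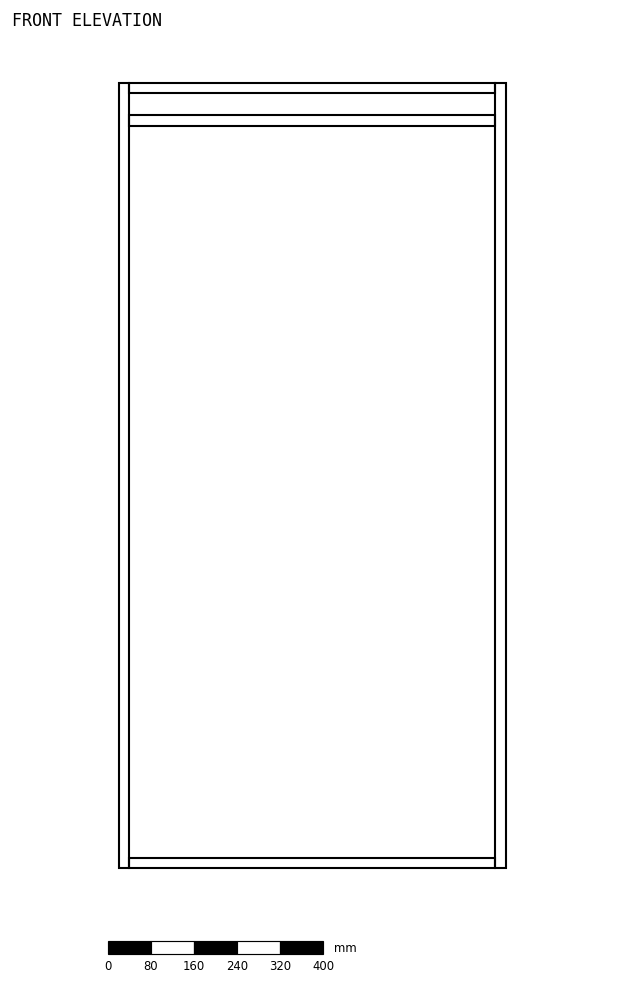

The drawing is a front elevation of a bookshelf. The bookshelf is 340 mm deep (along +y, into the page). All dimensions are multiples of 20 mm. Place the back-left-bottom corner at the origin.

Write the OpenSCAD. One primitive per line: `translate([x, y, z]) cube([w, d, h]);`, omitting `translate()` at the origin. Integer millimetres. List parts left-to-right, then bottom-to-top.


cube([20, 340, 1460]);
translate([20, 0, 0]) cube([680, 340, 20]);
translate([20, 0, 1380]) cube([680, 340, 20]);
translate([20, 0, 1440]) cube([680, 340, 20]);
translate([700, 0, 0]) cube([20, 340, 1460]);


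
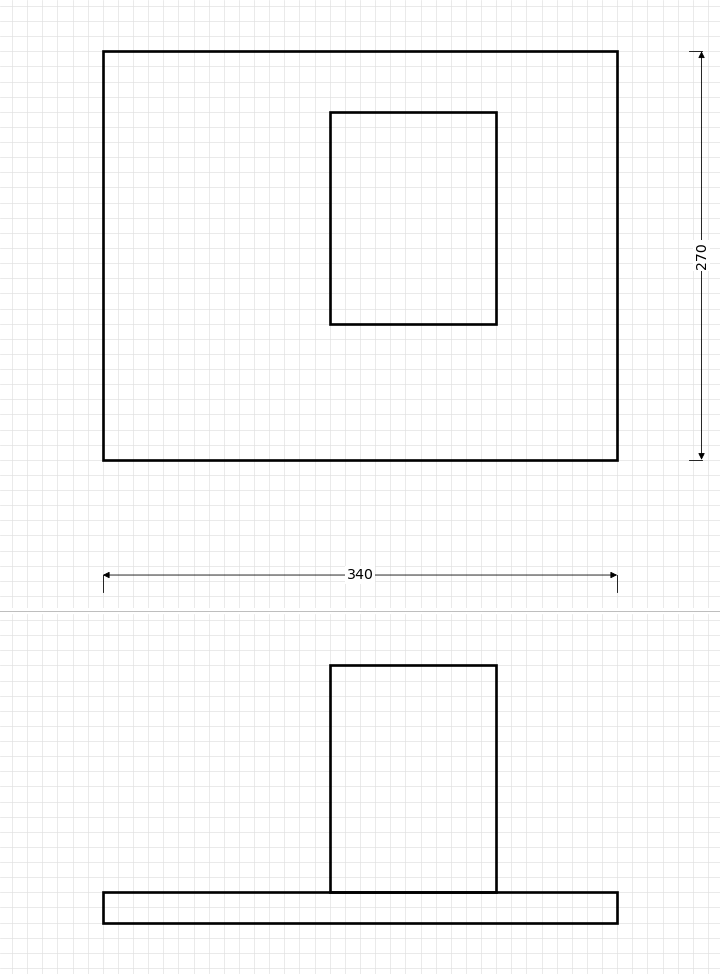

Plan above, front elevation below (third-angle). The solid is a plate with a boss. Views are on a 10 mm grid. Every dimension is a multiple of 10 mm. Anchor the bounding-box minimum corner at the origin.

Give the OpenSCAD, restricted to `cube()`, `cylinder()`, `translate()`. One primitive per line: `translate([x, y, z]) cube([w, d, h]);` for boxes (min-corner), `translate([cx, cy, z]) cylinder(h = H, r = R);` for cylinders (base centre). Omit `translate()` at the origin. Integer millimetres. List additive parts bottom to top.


cube([340, 270, 20]);
translate([150, 90, 20]) cube([110, 140, 150]);
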